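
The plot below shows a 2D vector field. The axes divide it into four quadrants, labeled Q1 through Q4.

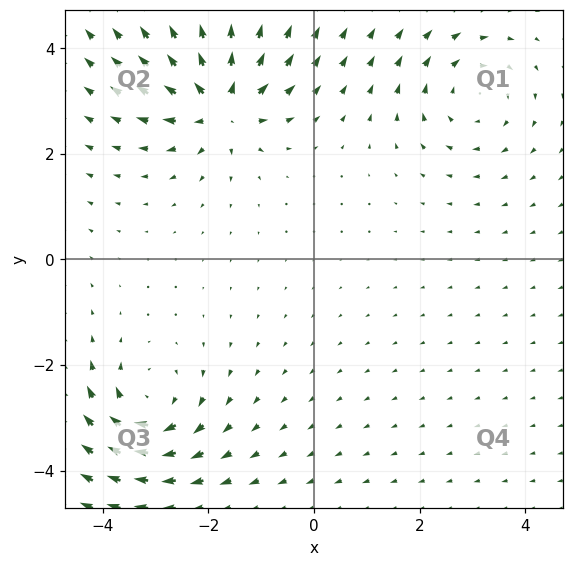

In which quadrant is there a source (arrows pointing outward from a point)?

Q2

The source sits at approximately (-1.8, 2.9), which lies in quadrant Q2. The divergence there is about +6, positive as expected for a source.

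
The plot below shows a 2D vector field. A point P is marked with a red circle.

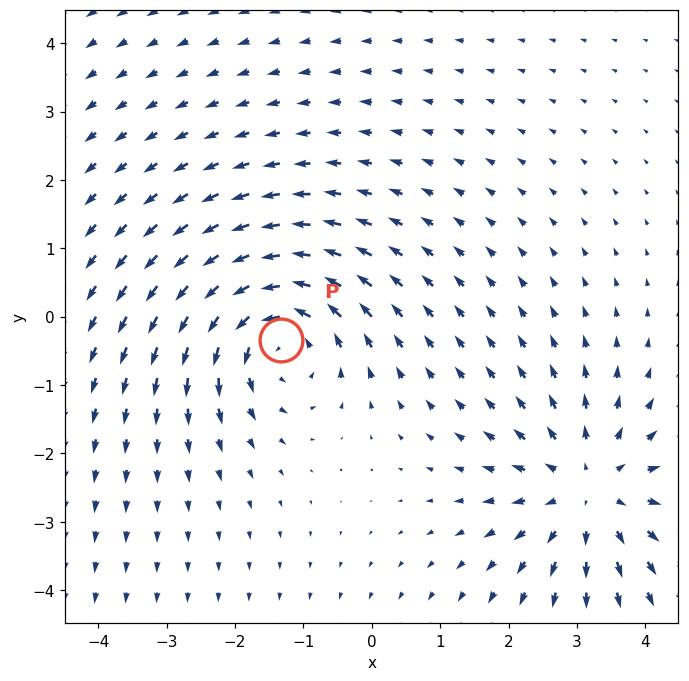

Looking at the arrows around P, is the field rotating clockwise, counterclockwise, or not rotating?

Near P at (-1.3, -0.3) the arrows circulate counterclockwise. The curl (z-component) there is about +5; positive curl means counterclockwise rotation.

counterclockwise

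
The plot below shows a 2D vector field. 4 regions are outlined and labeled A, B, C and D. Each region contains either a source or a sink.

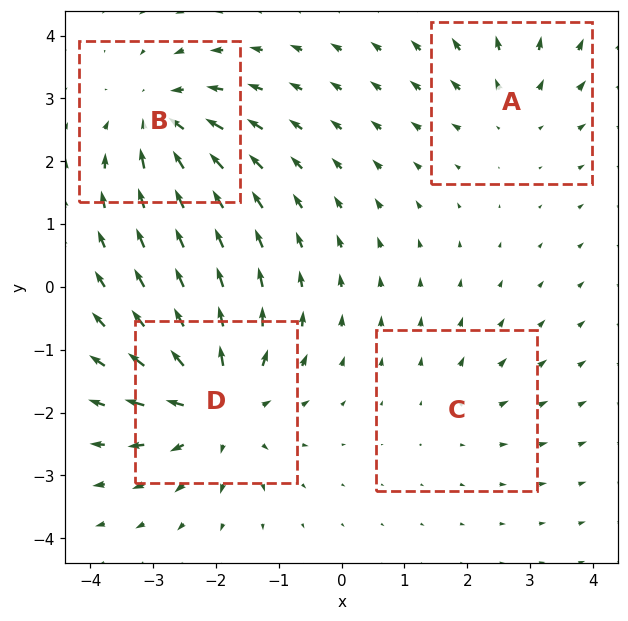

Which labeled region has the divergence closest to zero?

C

Divergence at each region's feature centre — A: about +3, B: about -5, C: about +2, D: about +7. Region C is closest to zero.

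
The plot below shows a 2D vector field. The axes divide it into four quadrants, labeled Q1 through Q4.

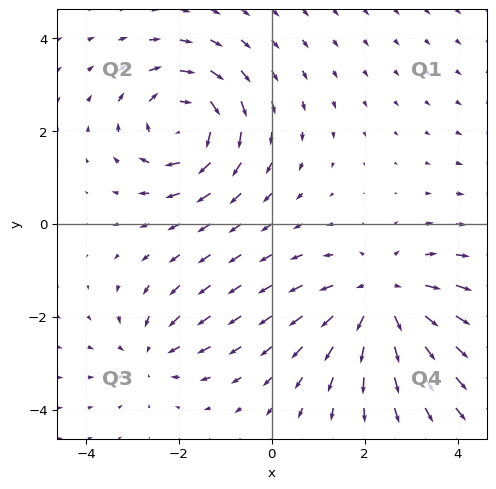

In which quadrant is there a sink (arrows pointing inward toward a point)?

Q3

The sink sits at approximately (-2.6, -2.8), which lies in quadrant Q3. The divergence there is about -3, negative as expected for a sink.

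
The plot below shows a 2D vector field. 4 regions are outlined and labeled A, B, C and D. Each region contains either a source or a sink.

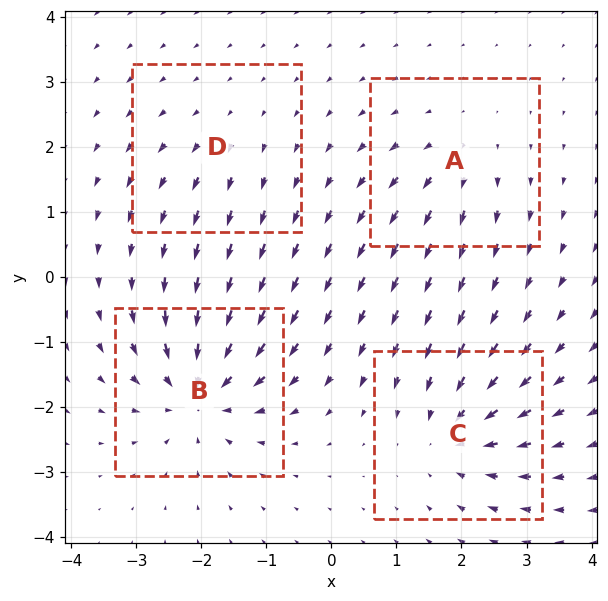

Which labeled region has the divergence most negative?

Divergence at each region's feature centre — A: about +4, B: about -8, C: about -6, D: about +2. Region B is most negative.

B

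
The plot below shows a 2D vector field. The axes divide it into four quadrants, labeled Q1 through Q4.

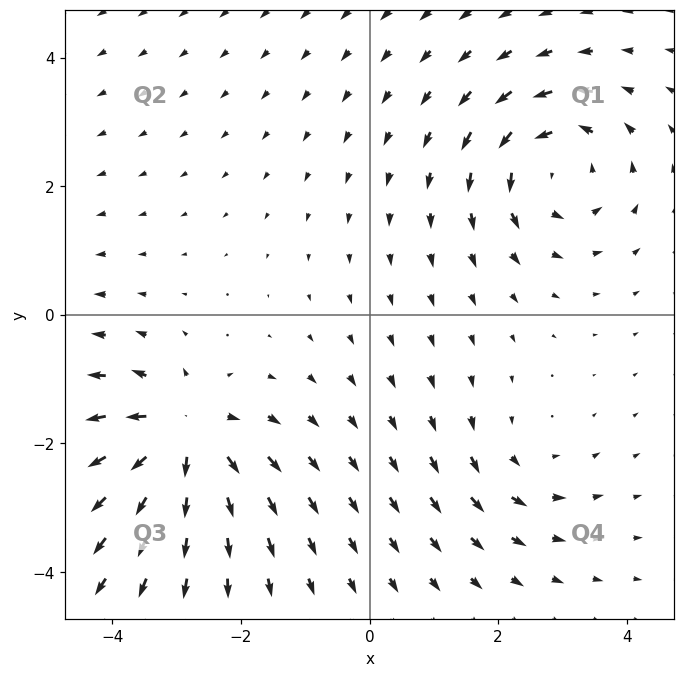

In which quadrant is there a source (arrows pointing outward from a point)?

Q3

The source sits at approximately (-2.9, -1.9), which lies in quadrant Q3. The divergence there is about +6, positive as expected for a source.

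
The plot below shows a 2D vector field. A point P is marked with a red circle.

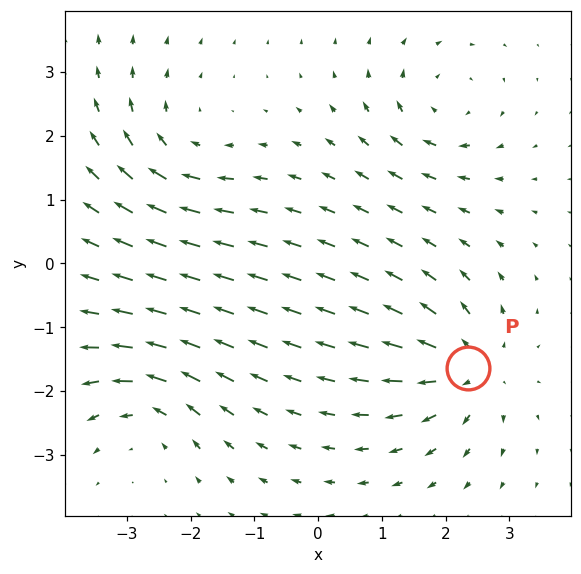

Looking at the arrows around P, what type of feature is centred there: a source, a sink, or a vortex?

At P (2.4, -1.6) the arrows spread outward. Divergence about +6, curl ≈0 — positive divergence with near-zero curl is a source.

source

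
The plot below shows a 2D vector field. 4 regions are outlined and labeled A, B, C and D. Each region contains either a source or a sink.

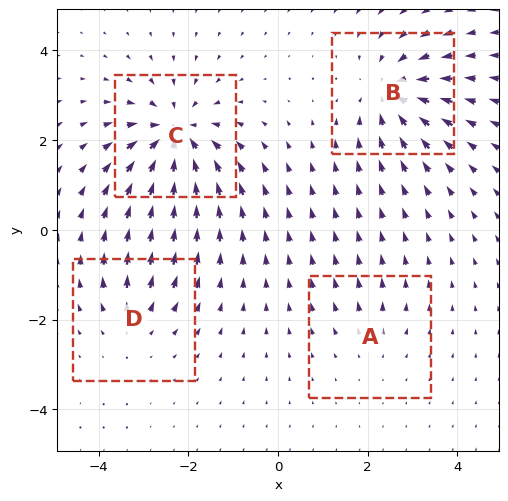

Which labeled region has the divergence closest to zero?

A

Divergence at each region's feature centre — A: about +2, B: about -6, C: about -7, D: about +3. Region A is closest to zero.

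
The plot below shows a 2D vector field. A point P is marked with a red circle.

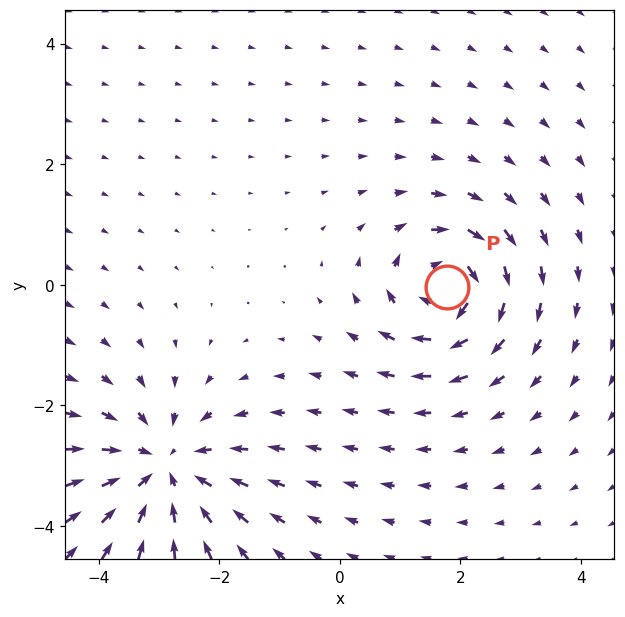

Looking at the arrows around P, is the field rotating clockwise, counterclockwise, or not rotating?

clockwise

Near P at (1.8, -0.0) the arrows circulate clockwise. The curl (z-component) there is about -6; negative curl means clockwise rotation.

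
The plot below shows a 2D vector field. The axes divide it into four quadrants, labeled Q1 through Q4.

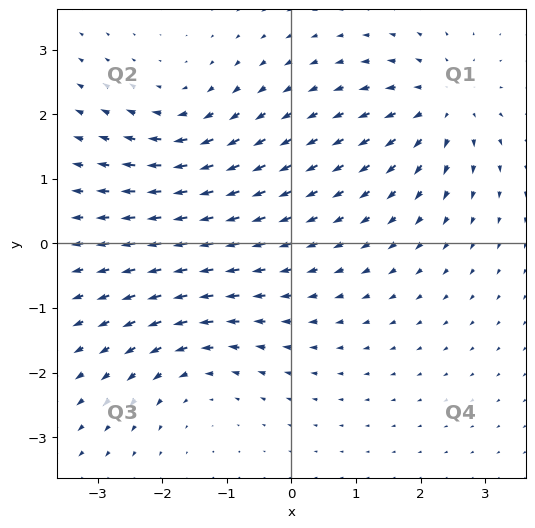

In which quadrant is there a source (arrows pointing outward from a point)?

Q1

The source sits at approximately (2.4, 2.1), which lies in quadrant Q1. The divergence there is about +4, positive as expected for a source.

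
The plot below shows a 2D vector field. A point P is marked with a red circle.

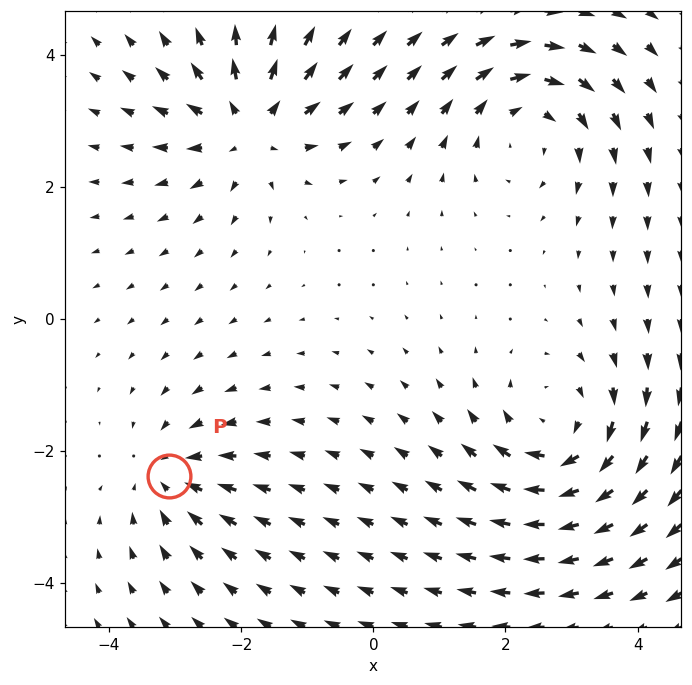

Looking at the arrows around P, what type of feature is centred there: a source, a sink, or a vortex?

At P (-3.1, -2.4) the arrows converge inward. Divergence about -3, curl ≈0 — negative divergence with near-zero curl is a sink.

sink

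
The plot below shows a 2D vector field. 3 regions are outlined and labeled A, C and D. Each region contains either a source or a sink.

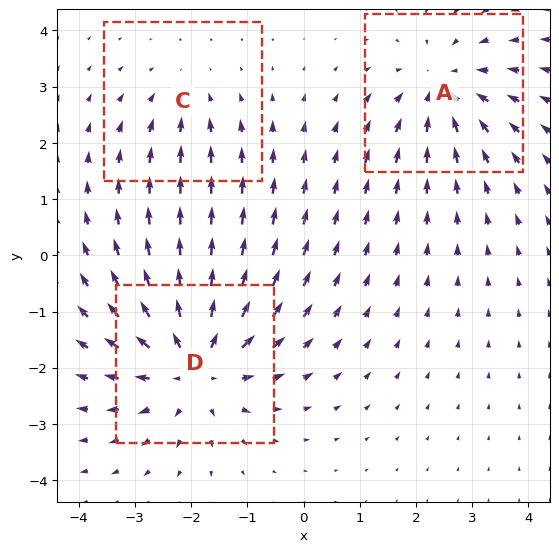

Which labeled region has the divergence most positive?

Divergence at each region's feature centre — A: about -3, C: about -2, D: about +4. Region D is most positive.

D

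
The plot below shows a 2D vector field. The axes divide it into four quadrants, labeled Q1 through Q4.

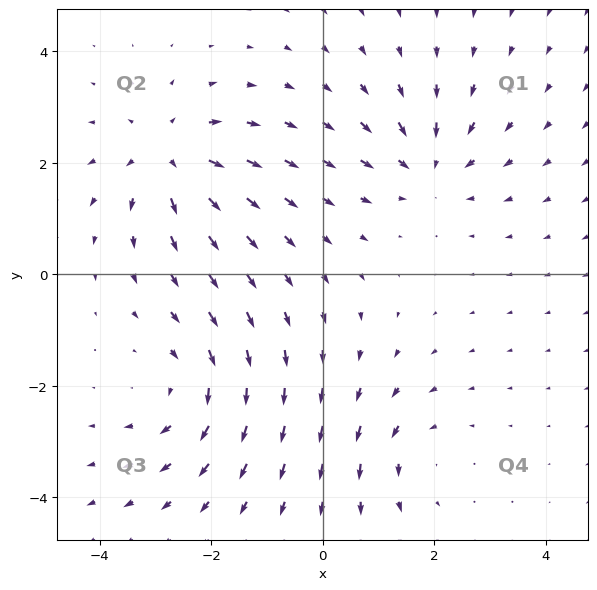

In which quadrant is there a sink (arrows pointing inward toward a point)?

The sink sits at approximately (1.9, 1.9), which lies in quadrant Q1. The divergence there is about -4, negative as expected for a sink.

Q1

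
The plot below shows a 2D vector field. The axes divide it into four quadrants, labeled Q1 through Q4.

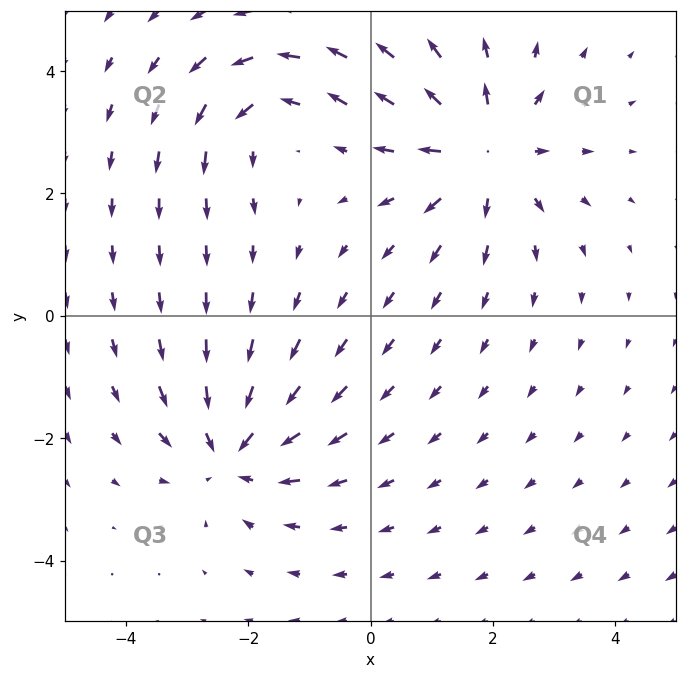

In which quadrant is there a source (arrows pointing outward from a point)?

The source sits at approximately (1.8, 2.7), which lies in quadrant Q1. The divergence there is about +5, positive as expected for a source.

Q1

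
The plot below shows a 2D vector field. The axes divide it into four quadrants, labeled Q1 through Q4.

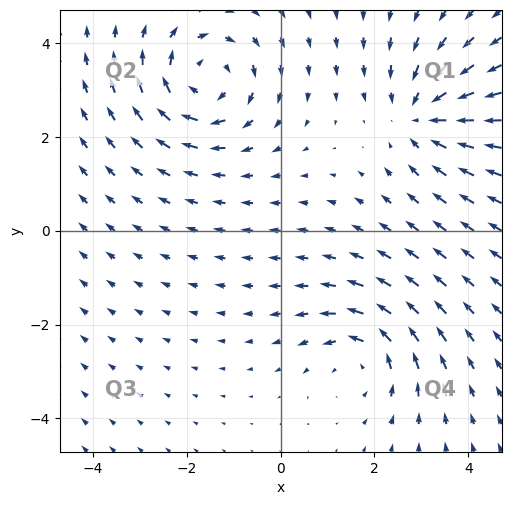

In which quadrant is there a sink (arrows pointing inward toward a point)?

Q1

The sink sits at approximately (3.0, 2.4), which lies in quadrant Q1. The divergence there is about -3, negative as expected for a sink.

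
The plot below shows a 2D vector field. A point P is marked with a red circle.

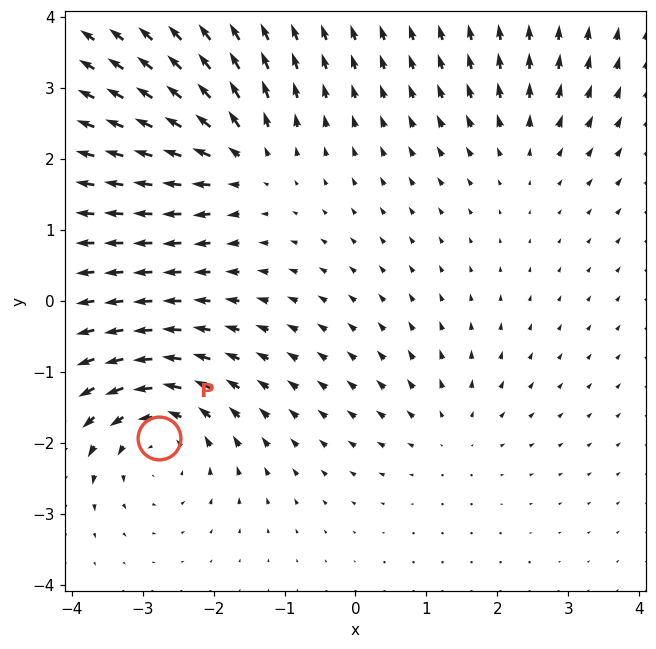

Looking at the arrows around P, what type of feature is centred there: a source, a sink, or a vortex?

At P (-2.8, -1.9) the arrows circulate counterclockwise. Divergence ≈0, curl about +5 — near-zero divergence with nonzero curl is a vortex.

vortex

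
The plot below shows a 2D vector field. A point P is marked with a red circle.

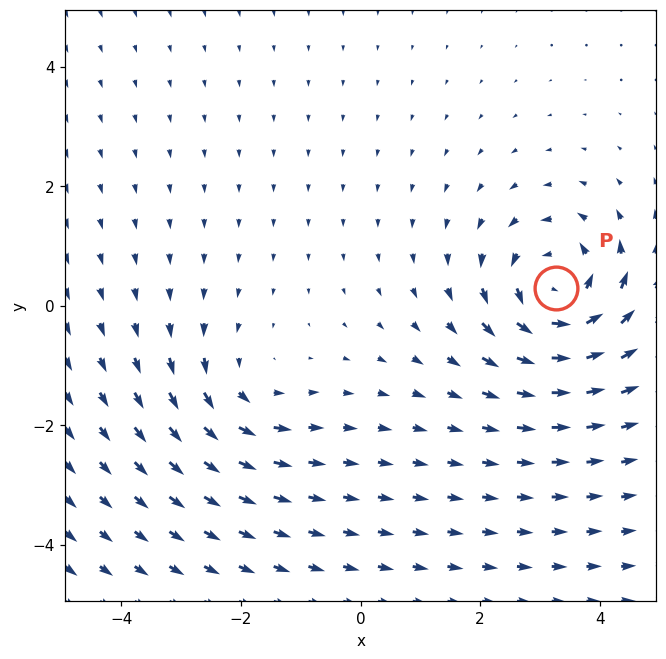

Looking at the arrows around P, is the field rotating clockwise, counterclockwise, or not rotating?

counterclockwise

Near P at (3.3, 0.3) the arrows circulate counterclockwise. The curl (z-component) there is about +5; positive curl means counterclockwise rotation.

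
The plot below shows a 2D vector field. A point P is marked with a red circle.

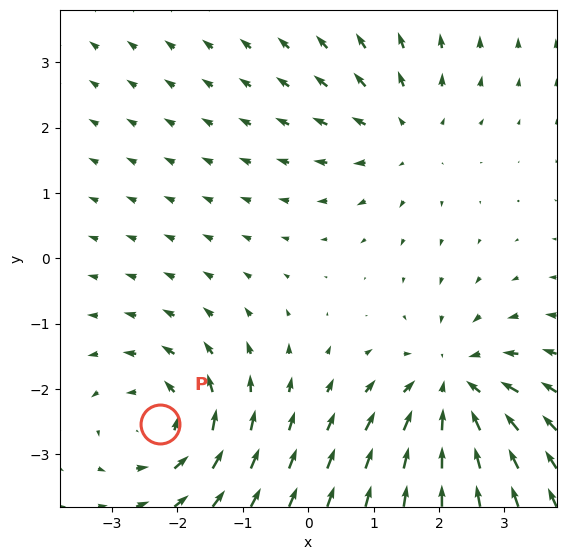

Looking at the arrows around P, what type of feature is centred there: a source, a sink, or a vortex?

At P (-2.3, -2.5) the arrows circulate counterclockwise. Divergence ≈0, curl about +4 — near-zero divergence with nonzero curl is a vortex.

vortex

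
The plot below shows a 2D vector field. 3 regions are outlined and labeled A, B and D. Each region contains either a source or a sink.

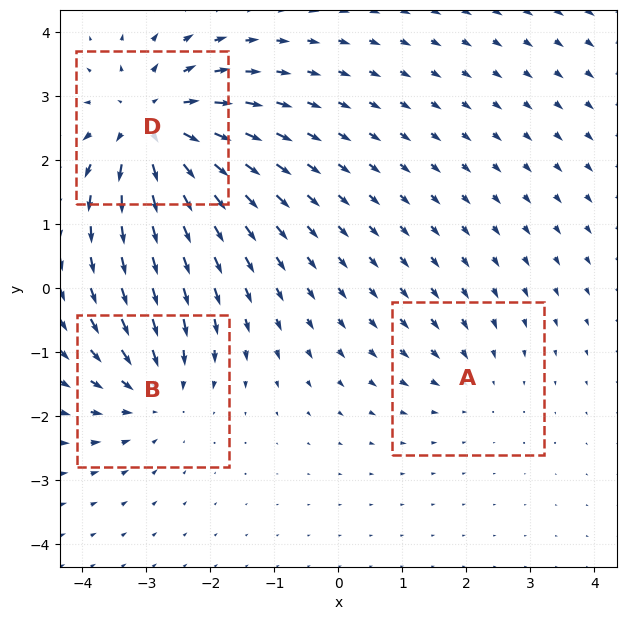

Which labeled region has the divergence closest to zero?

Divergence at each region's feature centre — A: about -2, B: about -3, D: about +5. Region A is closest to zero.

A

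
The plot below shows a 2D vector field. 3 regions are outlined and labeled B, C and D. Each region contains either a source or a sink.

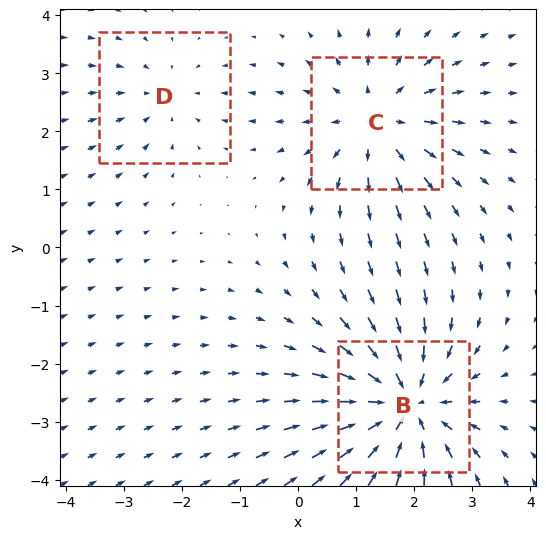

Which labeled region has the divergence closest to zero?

Divergence at each region's feature centre — B: about -5, C: about +3, D: about -2. Region D is closest to zero.

D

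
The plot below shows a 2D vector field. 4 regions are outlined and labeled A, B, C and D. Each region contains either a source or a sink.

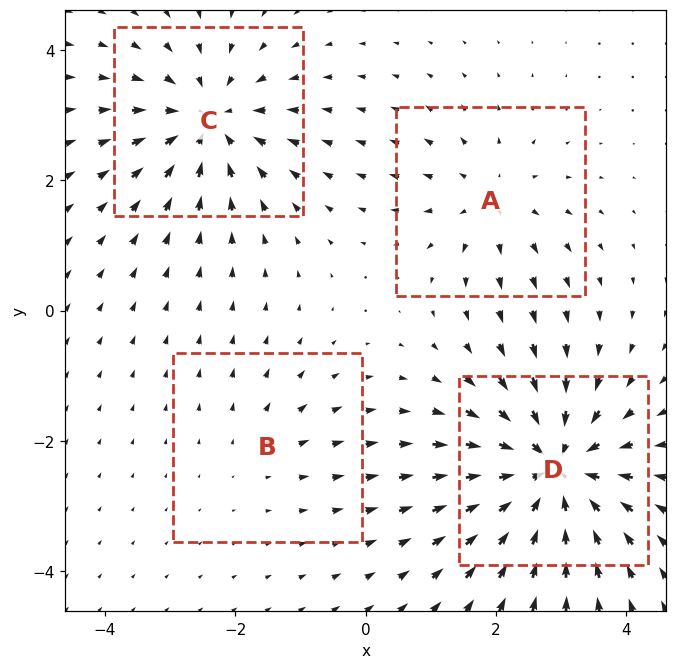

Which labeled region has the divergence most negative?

D

Divergence at each region's feature centre — A: about +4, B: about +2, C: about -5, D: about -7. Region D is most negative.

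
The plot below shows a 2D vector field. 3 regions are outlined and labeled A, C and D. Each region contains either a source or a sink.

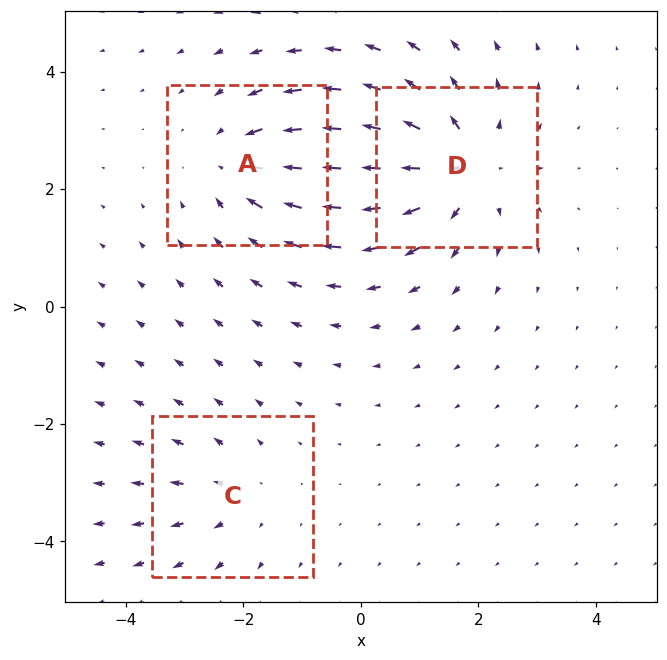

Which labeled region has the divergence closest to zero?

Divergence at each region's feature centre — A: about -3, C: about +2, D: about +4. Region C is closest to zero.

C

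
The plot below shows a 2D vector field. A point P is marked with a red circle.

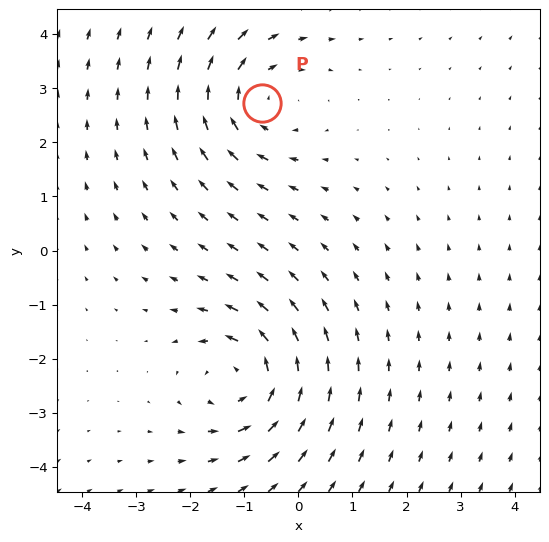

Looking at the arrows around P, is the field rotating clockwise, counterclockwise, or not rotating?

Near P at (-0.7, 2.7) the arrows circulate clockwise. The curl (z-component) there is about -3; negative curl means clockwise rotation.

clockwise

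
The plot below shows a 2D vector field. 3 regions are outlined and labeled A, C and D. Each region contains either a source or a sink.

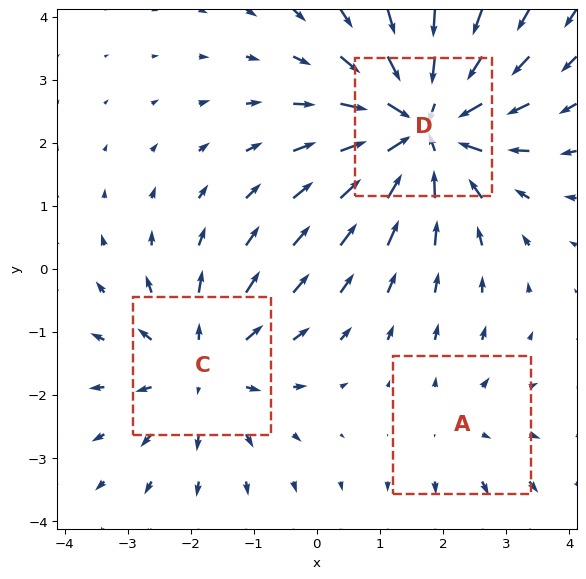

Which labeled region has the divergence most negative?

Divergence at each region's feature centre — A: about +2, C: about +3, D: about -5. Region D is most negative.

D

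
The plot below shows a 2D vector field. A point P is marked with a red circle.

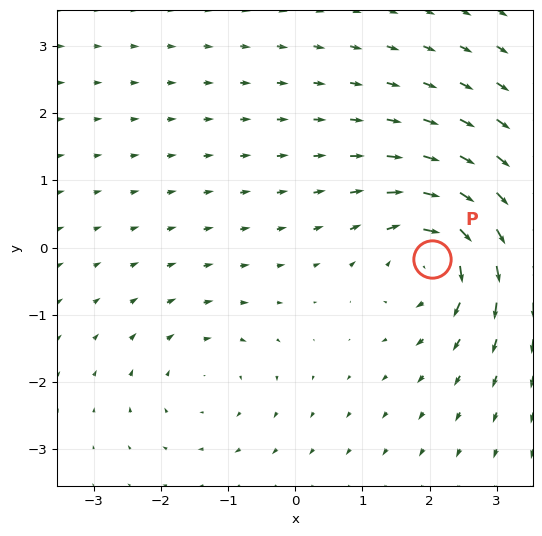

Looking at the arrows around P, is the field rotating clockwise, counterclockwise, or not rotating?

clockwise

Near P at (2.0, -0.2) the arrows circulate clockwise. The curl (z-component) there is about -6; negative curl means clockwise rotation.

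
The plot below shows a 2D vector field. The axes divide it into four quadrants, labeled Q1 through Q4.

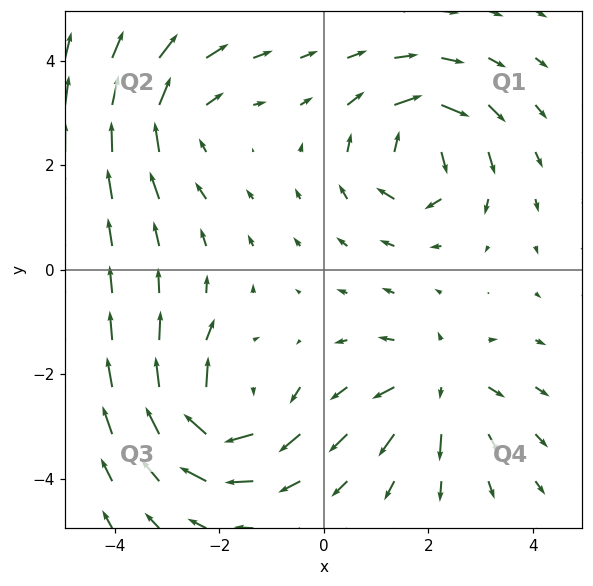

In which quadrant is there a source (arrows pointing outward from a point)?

Q4

The source sits at approximately (2.2, -2.2), which lies in quadrant Q4. The divergence there is about +4, positive as expected for a source.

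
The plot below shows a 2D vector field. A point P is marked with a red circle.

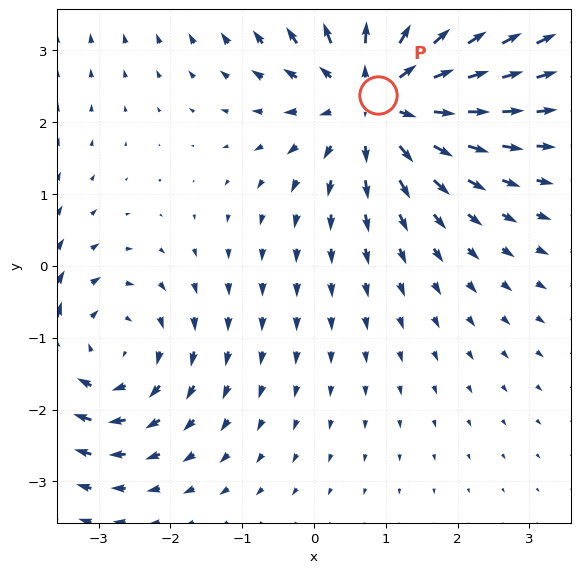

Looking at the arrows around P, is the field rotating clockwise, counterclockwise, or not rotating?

not rotating

Near P at (0.9, 2.4) the arrows show no circulation. The curl there is ≈0.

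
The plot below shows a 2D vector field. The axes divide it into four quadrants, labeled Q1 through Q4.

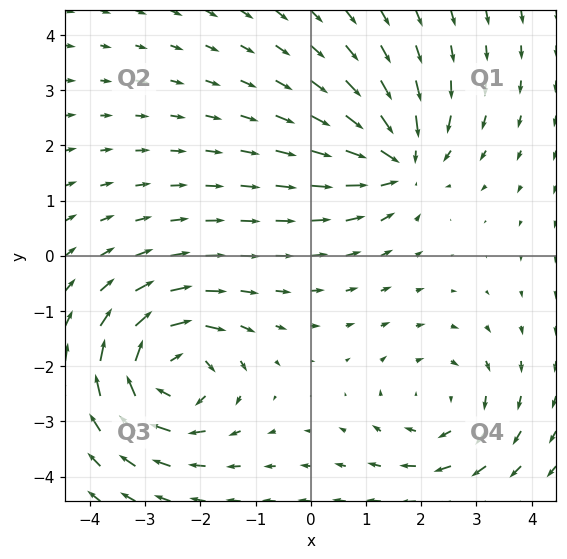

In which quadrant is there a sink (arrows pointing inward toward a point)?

The sink sits at approximately (1.6, 1.7), which lies in quadrant Q1. The divergence there is about -5, negative as expected for a sink.

Q1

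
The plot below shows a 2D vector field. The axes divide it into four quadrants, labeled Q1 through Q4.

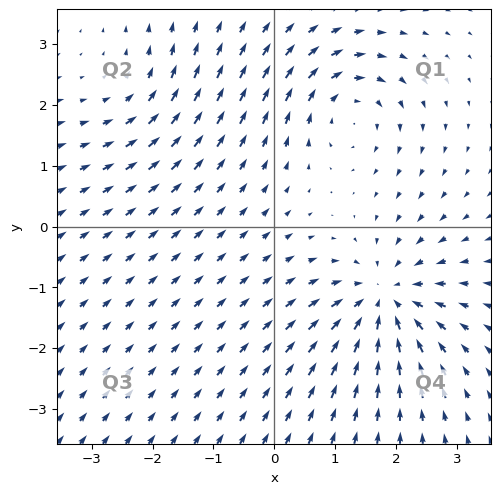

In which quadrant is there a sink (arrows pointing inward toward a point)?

The sink sits at approximately (1.8, -1.2), which lies in quadrant Q4. The divergence there is about -6, negative as expected for a sink.

Q4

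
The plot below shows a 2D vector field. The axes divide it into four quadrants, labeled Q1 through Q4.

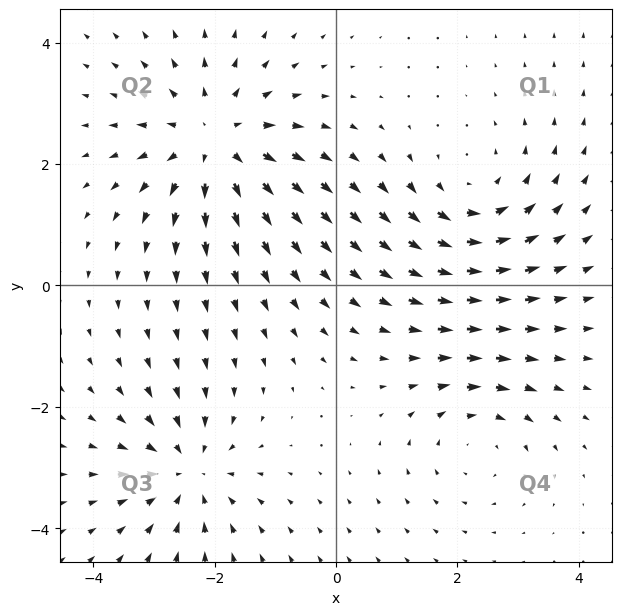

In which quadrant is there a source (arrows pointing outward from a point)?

The source sits at approximately (-2.0, 2.4), which lies in quadrant Q2. The divergence there is about +4, positive as expected for a source.

Q2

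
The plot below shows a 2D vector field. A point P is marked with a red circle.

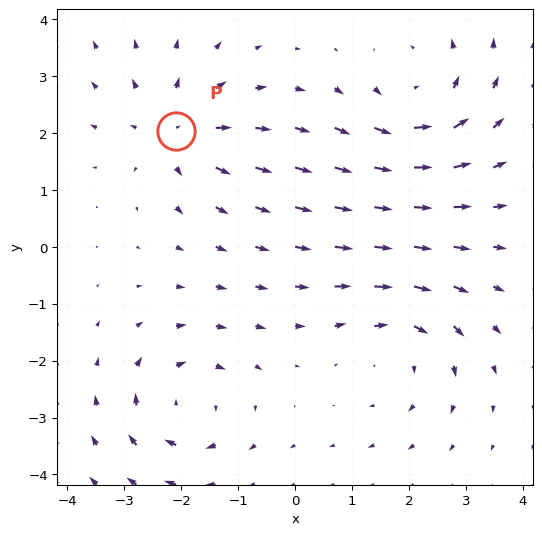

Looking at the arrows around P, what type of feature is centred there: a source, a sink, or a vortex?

At P (-2.1, 2.0) the arrows spread outward. Divergence about +3, curl ≈0 — positive divergence with near-zero curl is a source.

source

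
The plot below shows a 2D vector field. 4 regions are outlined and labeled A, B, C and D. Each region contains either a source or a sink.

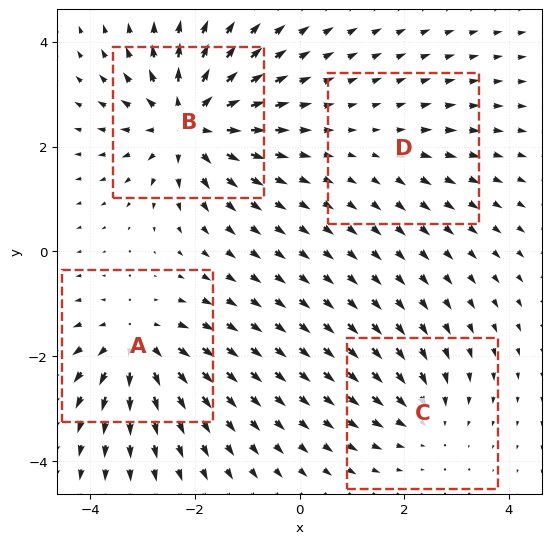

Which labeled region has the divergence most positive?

Divergence at each region's feature centre — A: about +5, B: about +8, C: about -4, D: about +2. Region B is most positive.

B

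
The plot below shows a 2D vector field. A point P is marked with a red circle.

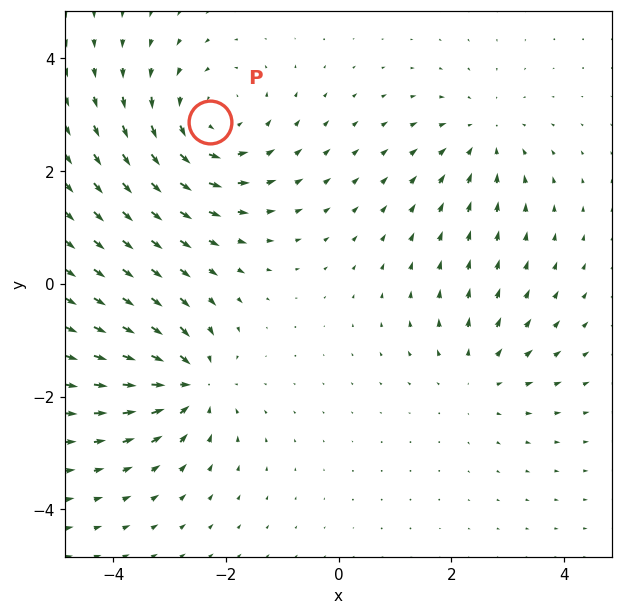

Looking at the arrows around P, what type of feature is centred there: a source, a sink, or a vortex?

vortex

At P (-2.3, 2.9) the arrows circulate counterclockwise. Divergence ≈0, curl about +3 — near-zero divergence with nonzero curl is a vortex.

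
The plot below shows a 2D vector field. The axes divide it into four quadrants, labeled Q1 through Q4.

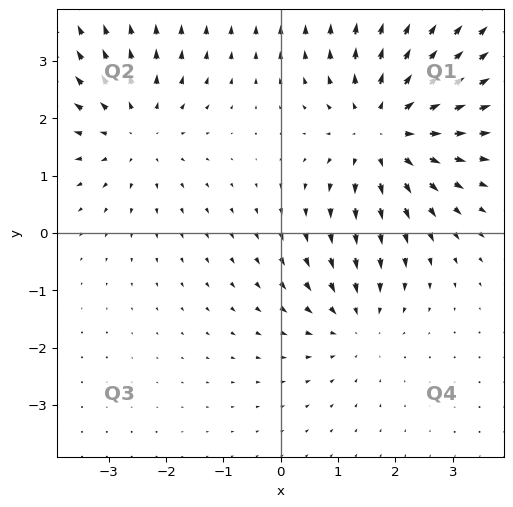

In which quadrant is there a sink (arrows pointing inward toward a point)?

Q4

The sink sits at approximately (1.3, -1.6), which lies in quadrant Q4. The divergence there is about -3, negative as expected for a sink.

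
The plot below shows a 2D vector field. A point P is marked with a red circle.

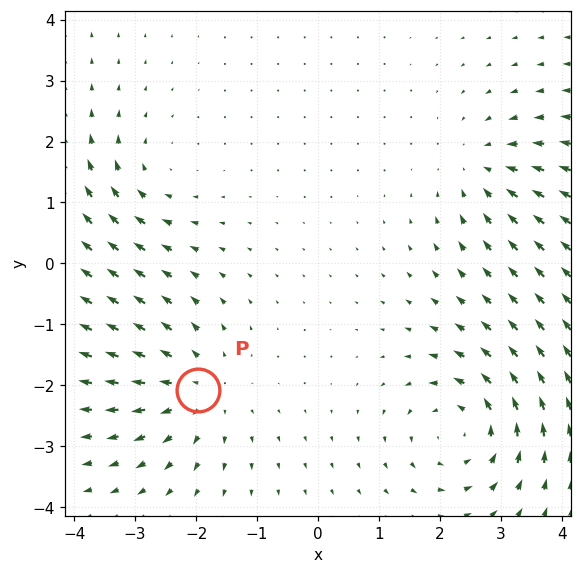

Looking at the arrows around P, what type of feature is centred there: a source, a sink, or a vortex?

source

At P (-2.0, -2.1) the arrows spread outward. Divergence about +4, curl ≈0 — positive divergence with near-zero curl is a source.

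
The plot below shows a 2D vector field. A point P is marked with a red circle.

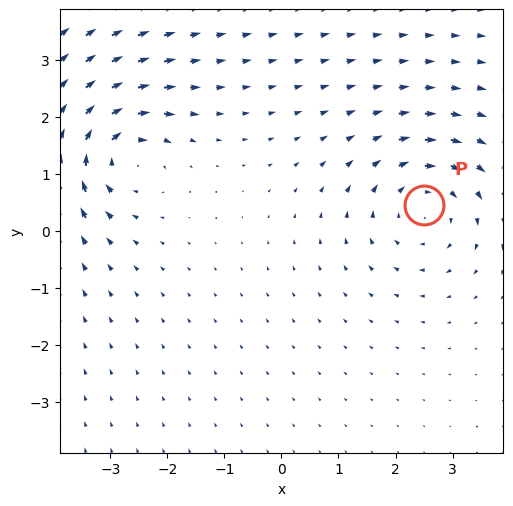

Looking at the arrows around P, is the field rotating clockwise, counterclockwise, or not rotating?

Near P at (2.5, 0.4) the arrows circulate clockwise. The curl (z-component) there is about -4; negative curl means clockwise rotation.

clockwise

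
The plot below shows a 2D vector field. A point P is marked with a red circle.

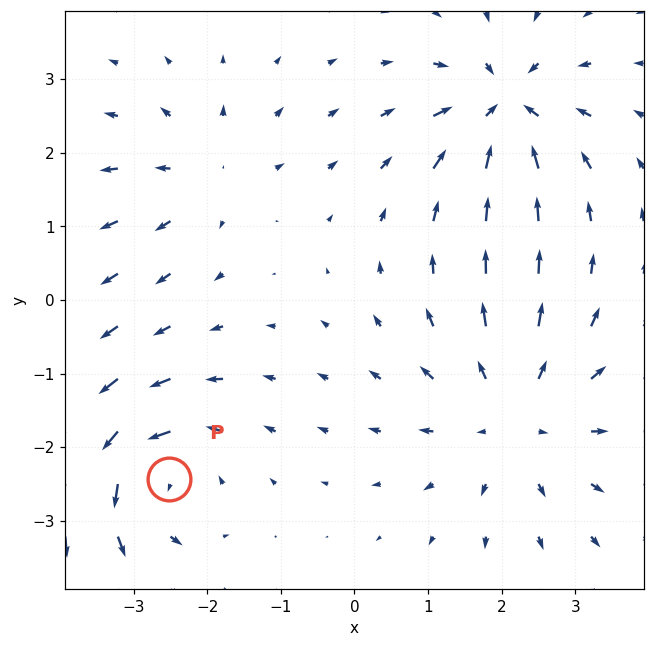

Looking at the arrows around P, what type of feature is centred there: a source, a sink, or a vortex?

At P (-2.5, -2.4) the arrows circulate counterclockwise. Divergence ≈0, curl about +5 — near-zero divergence with nonzero curl is a vortex.

vortex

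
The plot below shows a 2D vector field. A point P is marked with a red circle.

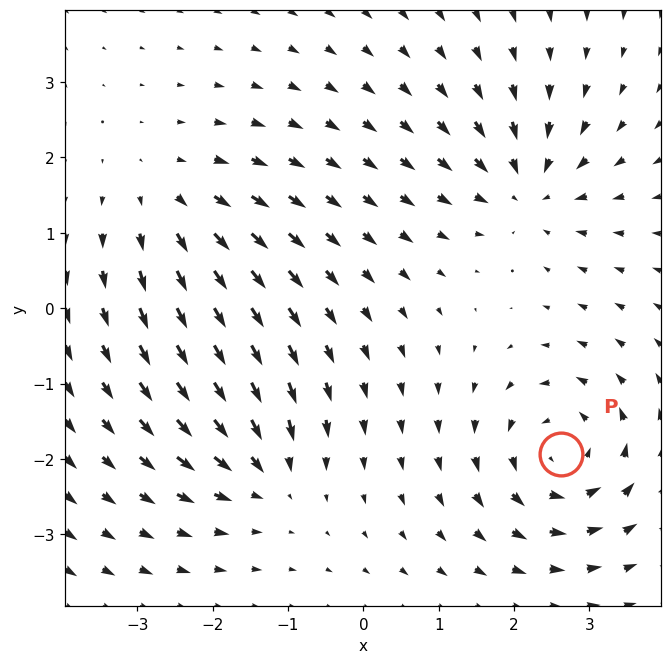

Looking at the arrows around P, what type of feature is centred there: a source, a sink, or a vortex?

vortex

At P (2.6, -1.9) the arrows circulate counterclockwise. Divergence ≈0, curl about +5 — near-zero divergence with nonzero curl is a vortex.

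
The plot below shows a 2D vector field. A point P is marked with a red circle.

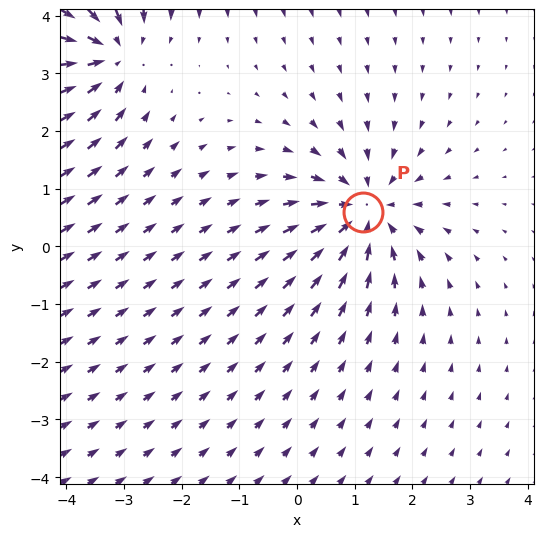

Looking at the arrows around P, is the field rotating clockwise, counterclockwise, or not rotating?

Near P at (1.1, 0.6) the arrows show no circulation. The curl there is ≈0.

not rotating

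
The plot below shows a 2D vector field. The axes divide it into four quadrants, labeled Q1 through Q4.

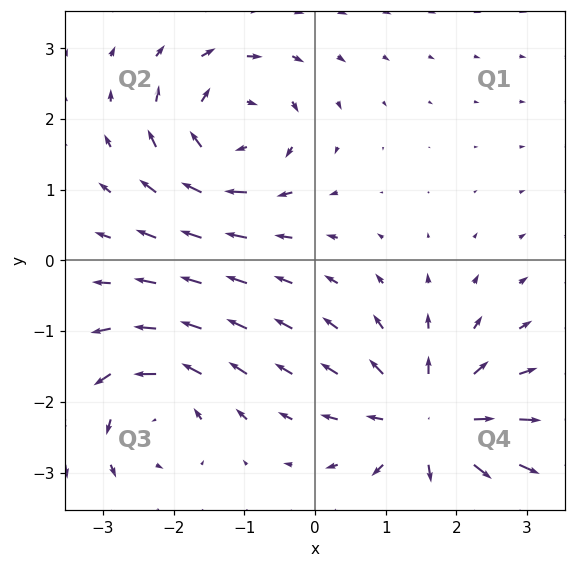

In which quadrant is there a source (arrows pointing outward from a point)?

The source sits at approximately (1.6, -2.3), which lies in quadrant Q4. The divergence there is about +5, positive as expected for a source.

Q4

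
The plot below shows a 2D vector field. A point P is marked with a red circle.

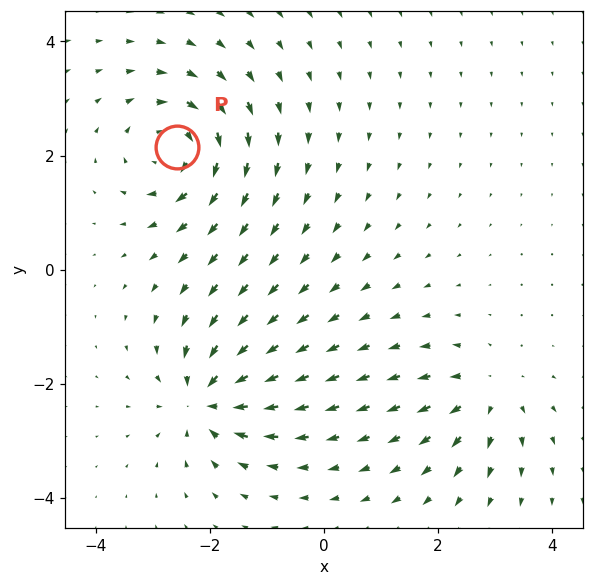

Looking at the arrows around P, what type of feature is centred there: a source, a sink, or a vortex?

vortex

At P (-2.6, 2.1) the arrows circulate clockwise. Divergence ≈0, curl about -5 — near-zero divergence with nonzero curl is a vortex.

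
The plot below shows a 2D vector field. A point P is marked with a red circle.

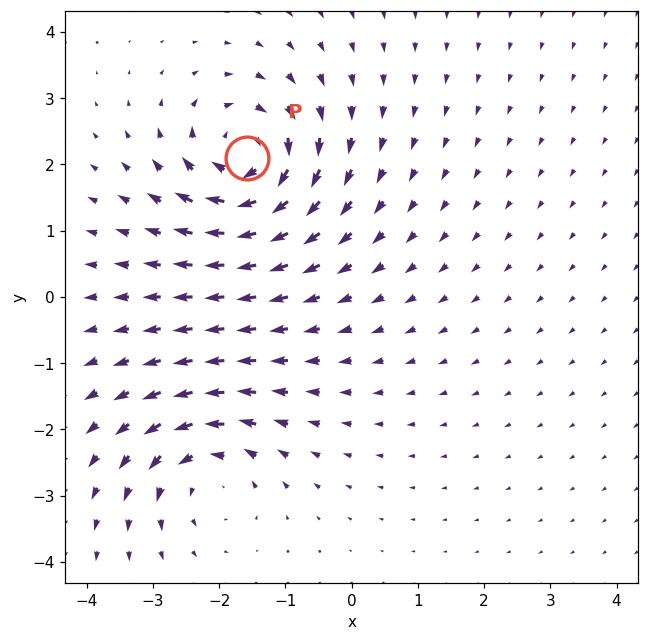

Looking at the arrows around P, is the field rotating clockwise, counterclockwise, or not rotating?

Near P at (-1.6, 2.1) the arrows circulate clockwise. The curl (z-component) there is about -7; negative curl means clockwise rotation.

clockwise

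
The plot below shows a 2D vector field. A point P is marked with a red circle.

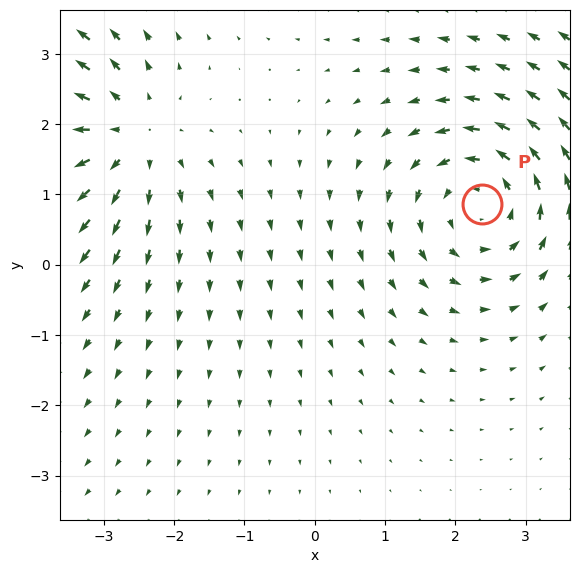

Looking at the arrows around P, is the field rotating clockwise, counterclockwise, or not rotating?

Near P at (2.4, 0.9) the arrows circulate counterclockwise. The curl (z-component) there is about +3; positive curl means counterclockwise rotation.

counterclockwise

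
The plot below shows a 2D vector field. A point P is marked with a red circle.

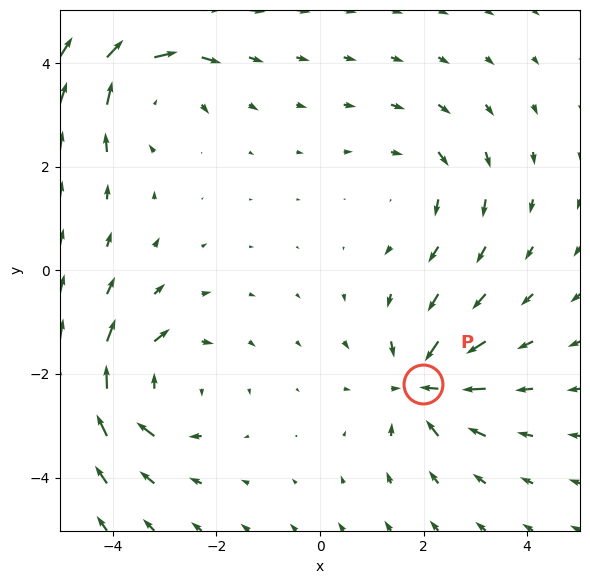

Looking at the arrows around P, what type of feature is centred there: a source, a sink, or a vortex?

At P (2.0, -2.2) the arrows converge inward. Divergence about -6, curl ≈0 — negative divergence with near-zero curl is a sink.

sink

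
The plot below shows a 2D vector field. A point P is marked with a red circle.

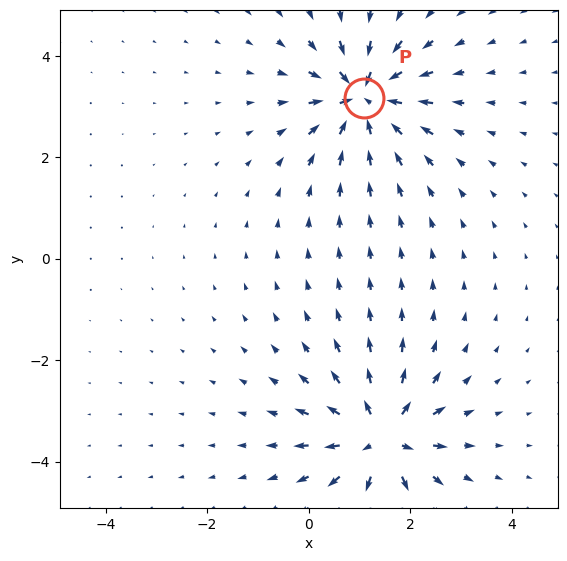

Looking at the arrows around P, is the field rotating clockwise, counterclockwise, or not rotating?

Near P at (1.1, 3.2) the arrows show no circulation. The curl there is ≈0.

not rotating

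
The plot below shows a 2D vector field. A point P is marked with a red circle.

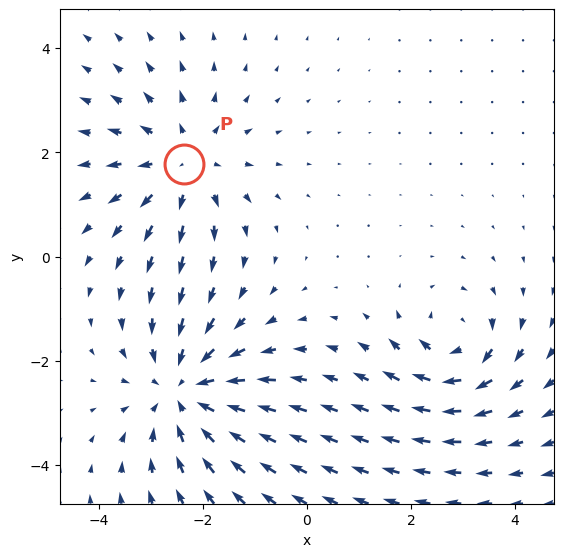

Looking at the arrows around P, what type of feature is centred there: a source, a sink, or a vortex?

source

At P (-2.4, 1.8) the arrows spread outward. Divergence about +3, curl ≈0 — positive divergence with near-zero curl is a source.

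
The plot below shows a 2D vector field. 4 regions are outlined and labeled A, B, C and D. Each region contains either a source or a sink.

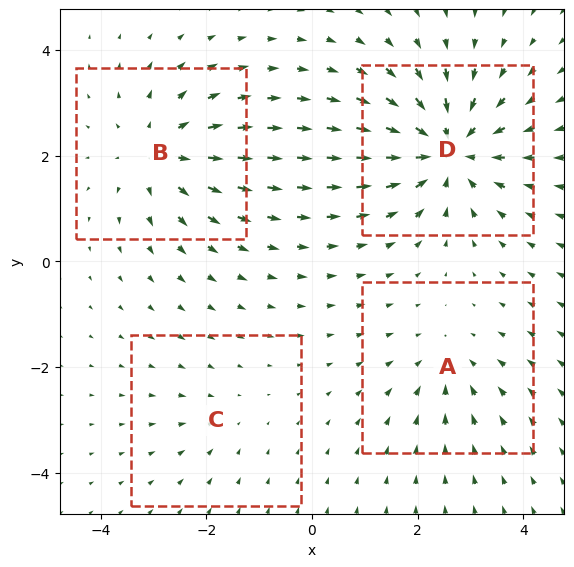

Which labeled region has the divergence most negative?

D

Divergence at each region's feature centre — A: about -3, B: about +5, C: about -2, D: about -7. Region D is most negative.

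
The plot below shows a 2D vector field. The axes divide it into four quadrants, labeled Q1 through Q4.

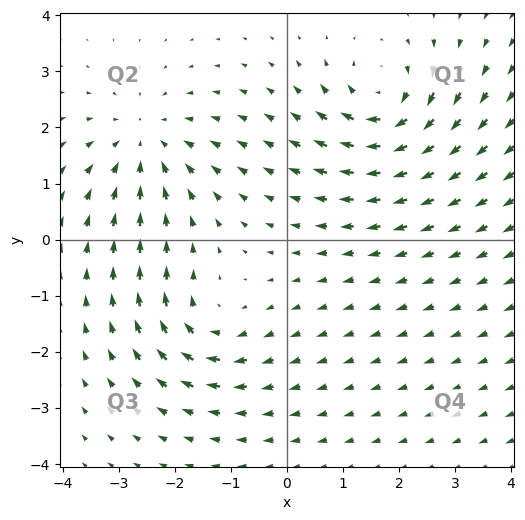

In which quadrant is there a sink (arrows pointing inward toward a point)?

Q2

The sink sits at approximately (-2.5, 1.7), which lies in quadrant Q2. The divergence there is about -3, negative as expected for a sink.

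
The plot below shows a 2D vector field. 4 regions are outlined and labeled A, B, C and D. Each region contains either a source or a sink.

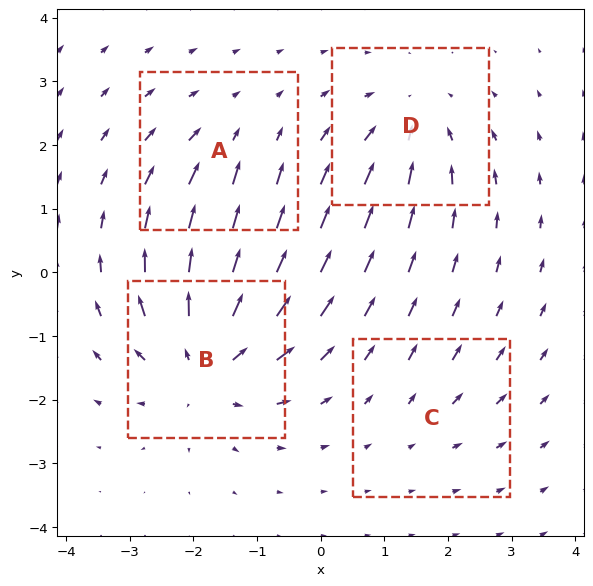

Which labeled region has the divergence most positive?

B

Divergence at each region's feature centre — A: about -3, B: about +7, C: about +2, D: about -4. Region B is most positive.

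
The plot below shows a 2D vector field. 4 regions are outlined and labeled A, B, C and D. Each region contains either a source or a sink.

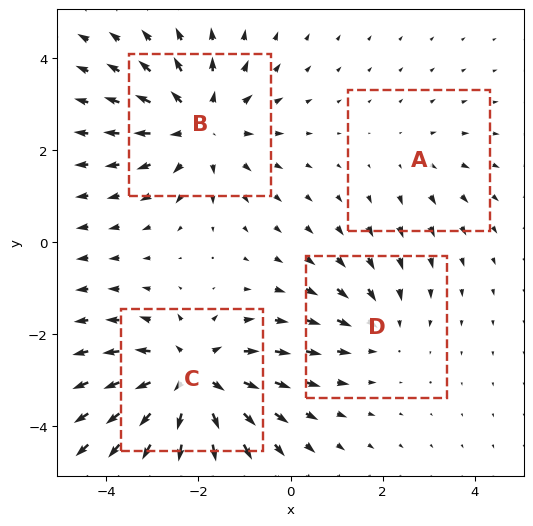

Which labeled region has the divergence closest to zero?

A

Divergence at each region's feature centre — A: about +2, B: about +5, C: about +6, D: about -3. Region A is closest to zero.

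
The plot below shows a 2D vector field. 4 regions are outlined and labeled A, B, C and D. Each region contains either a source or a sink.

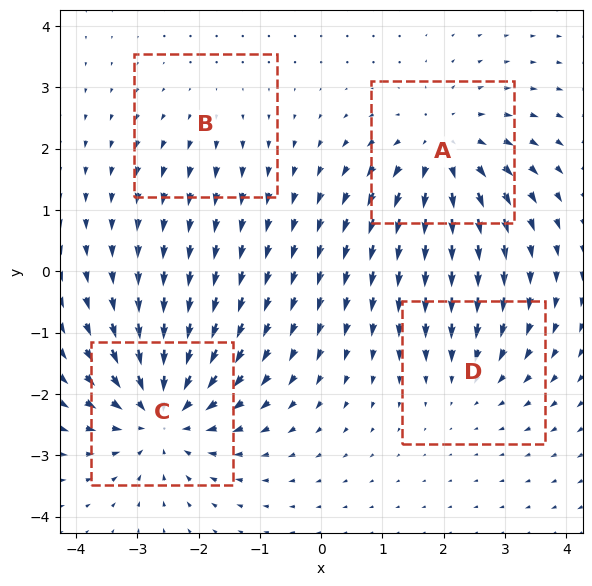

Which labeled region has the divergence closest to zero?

Divergence at each region's feature centre — A: about +5, B: about +2, C: about -6, D: about -3. Region B is closest to zero.

B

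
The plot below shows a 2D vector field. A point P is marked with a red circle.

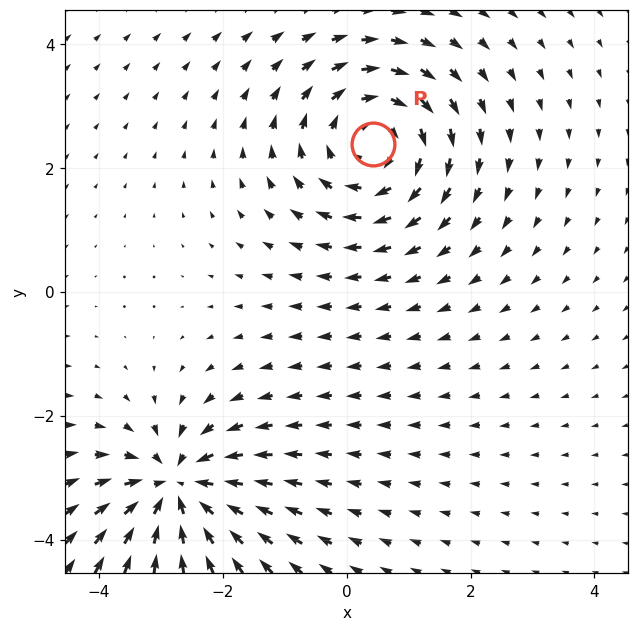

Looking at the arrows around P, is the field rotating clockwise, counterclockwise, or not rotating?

clockwise

Near P at (0.4, 2.4) the arrows circulate clockwise. The curl (z-component) there is about -4; negative curl means clockwise rotation.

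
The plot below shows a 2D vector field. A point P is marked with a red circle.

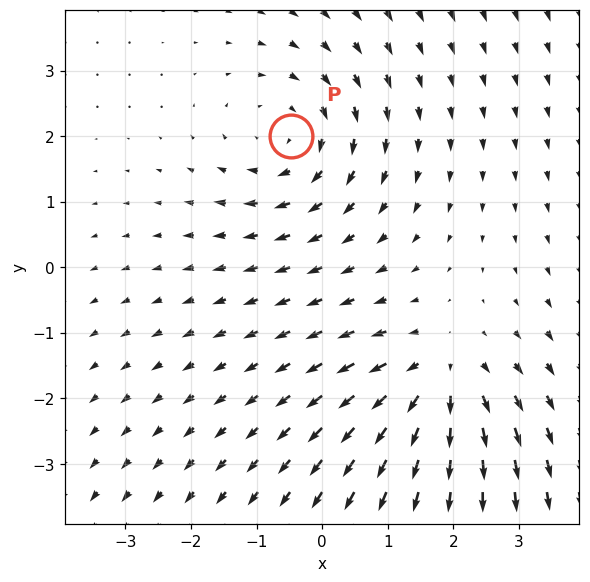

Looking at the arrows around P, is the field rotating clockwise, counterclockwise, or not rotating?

clockwise

Near P at (-0.5, 2.0) the arrows circulate clockwise. The curl (z-component) there is about -2; negative curl means clockwise rotation.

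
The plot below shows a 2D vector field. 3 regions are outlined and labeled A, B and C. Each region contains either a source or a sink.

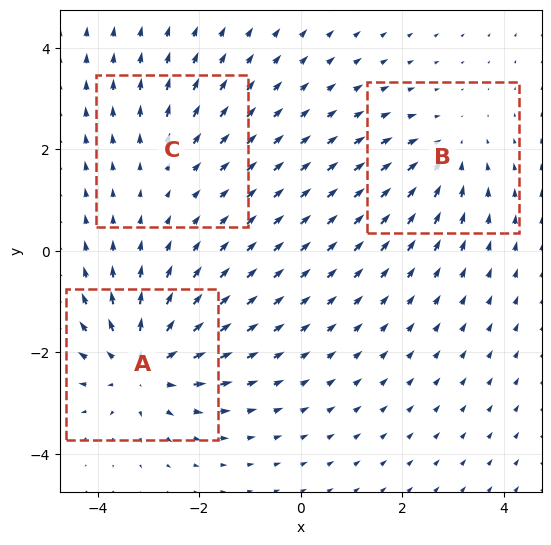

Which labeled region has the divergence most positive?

Divergence at each region's feature centre — A: about +5, B: about -3, C: about +2. Region A is most positive.

A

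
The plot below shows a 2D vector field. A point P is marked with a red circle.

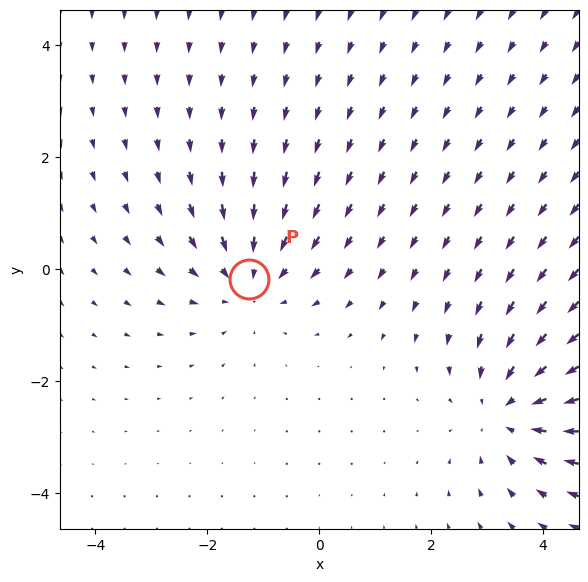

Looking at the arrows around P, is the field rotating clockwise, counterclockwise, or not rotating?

not rotating

Near P at (-1.3, -0.2) the arrows show no circulation. The curl there is ≈0.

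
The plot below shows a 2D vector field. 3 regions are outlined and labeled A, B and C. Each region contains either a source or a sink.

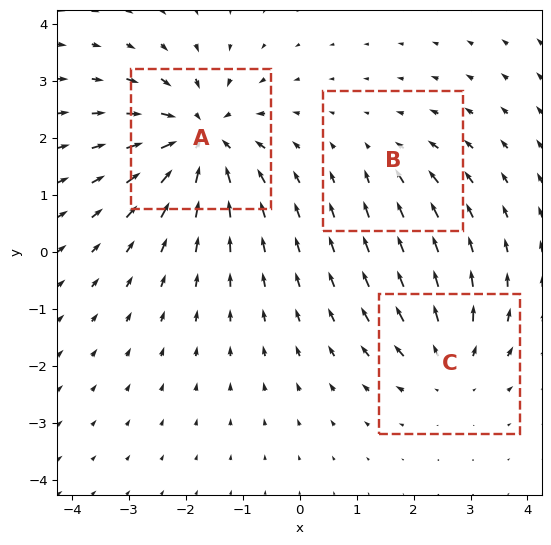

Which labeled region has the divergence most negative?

A

Divergence at each region's feature centre — A: about -5, B: about -2, C: about +3. Region A is most negative.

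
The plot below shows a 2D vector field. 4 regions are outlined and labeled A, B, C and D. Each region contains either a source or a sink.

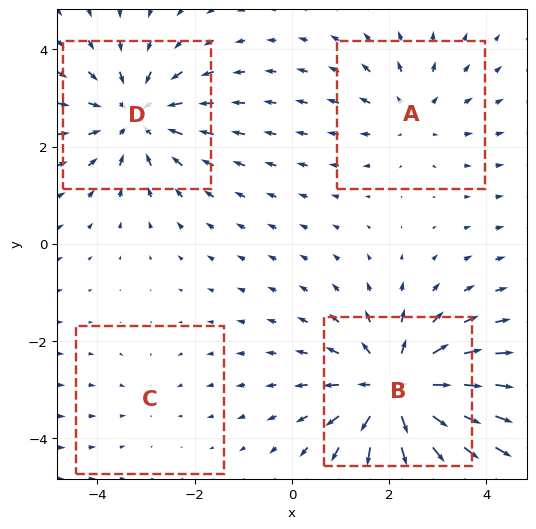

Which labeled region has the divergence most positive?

B

Divergence at each region's feature centre — A: about +3, B: about +7, C: about -2, D: about -5. Region B is most positive.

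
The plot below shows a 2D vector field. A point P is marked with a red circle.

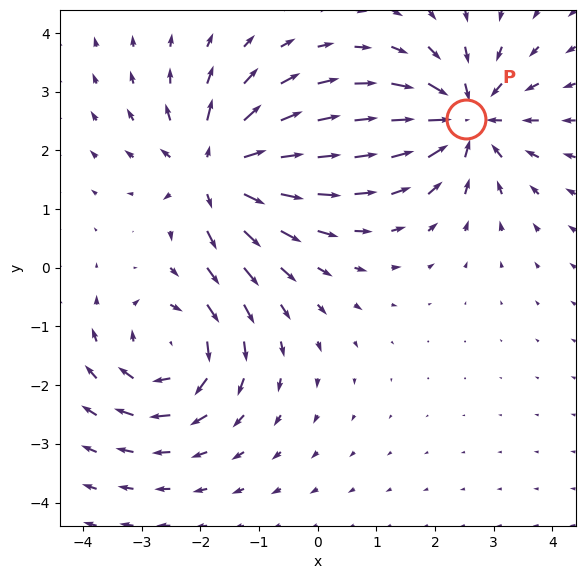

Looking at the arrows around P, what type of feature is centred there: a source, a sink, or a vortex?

At P (2.5, 2.5) the arrows converge inward. Divergence about -5, curl ≈0 — negative divergence with near-zero curl is a sink.

sink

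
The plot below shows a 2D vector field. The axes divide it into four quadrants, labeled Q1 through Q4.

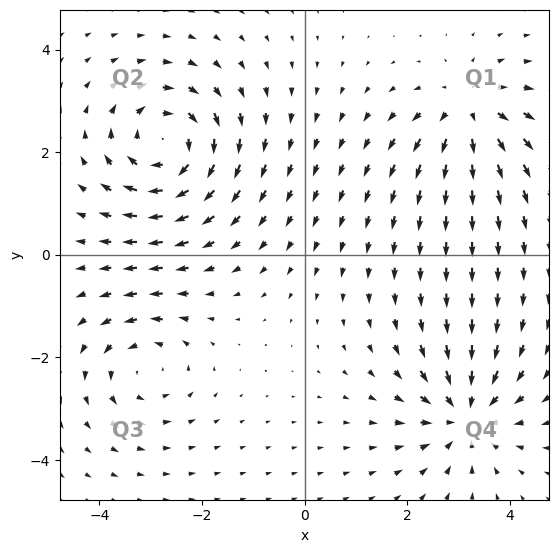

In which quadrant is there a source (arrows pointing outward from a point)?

The source sits at approximately (3.2, 2.8), which lies in quadrant Q1. The divergence there is about +4, positive as expected for a source.

Q1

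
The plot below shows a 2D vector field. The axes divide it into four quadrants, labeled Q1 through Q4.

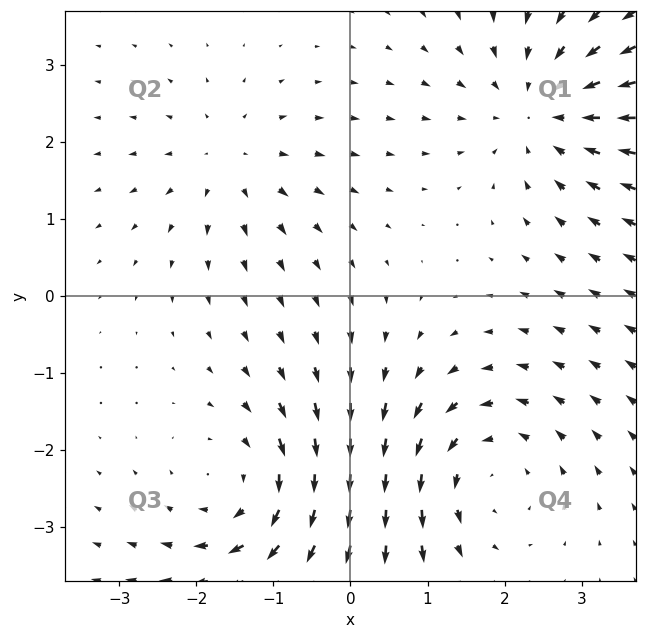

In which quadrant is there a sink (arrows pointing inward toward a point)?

Q1

The sink sits at approximately (2.5, 2.4), which lies in quadrant Q1. The divergence there is about -4, negative as expected for a sink.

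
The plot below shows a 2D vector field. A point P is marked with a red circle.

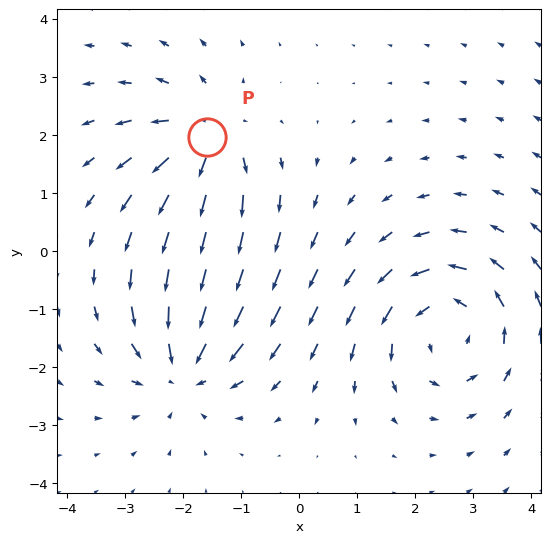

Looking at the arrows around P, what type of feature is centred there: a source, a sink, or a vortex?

At P (-1.6, 2.0) the arrows spread outward. Divergence about +4, curl ≈0 — positive divergence with near-zero curl is a source.

source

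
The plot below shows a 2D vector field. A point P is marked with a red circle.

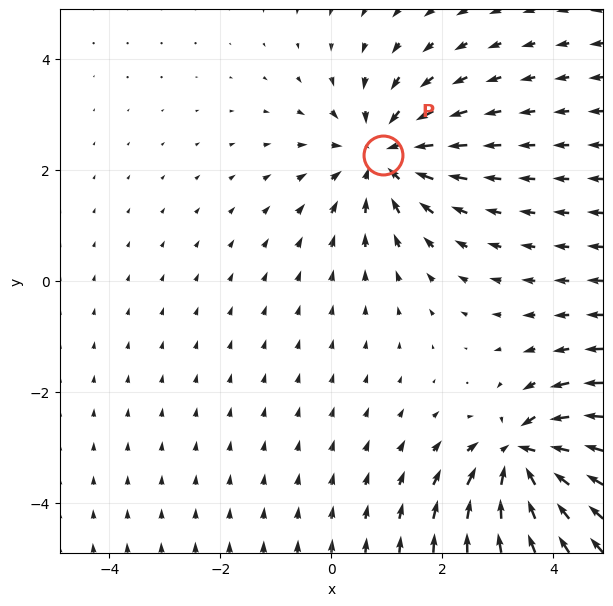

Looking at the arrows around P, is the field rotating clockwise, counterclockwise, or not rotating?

not rotating

Near P at (0.9, 2.3) the arrows show no circulation. The curl there is ≈0.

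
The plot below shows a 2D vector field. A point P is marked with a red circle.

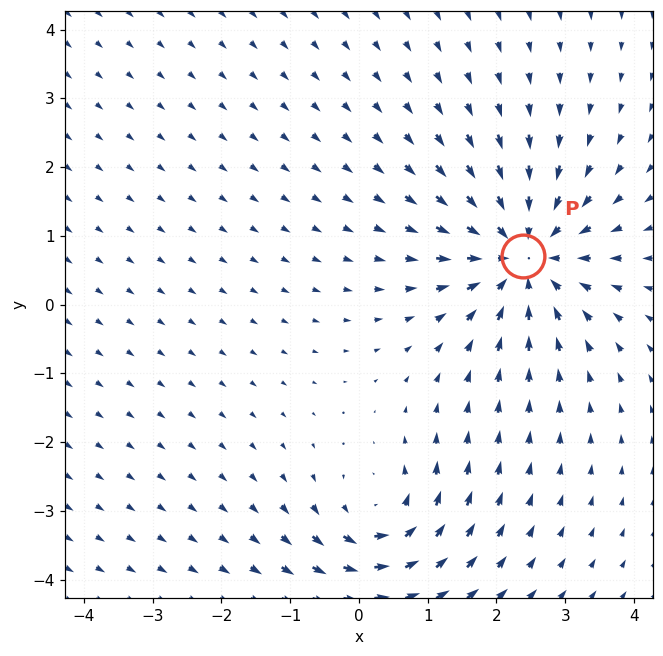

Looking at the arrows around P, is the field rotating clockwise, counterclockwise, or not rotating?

Near P at (2.4, 0.7) the arrows show no circulation. The curl there is ≈0.

not rotating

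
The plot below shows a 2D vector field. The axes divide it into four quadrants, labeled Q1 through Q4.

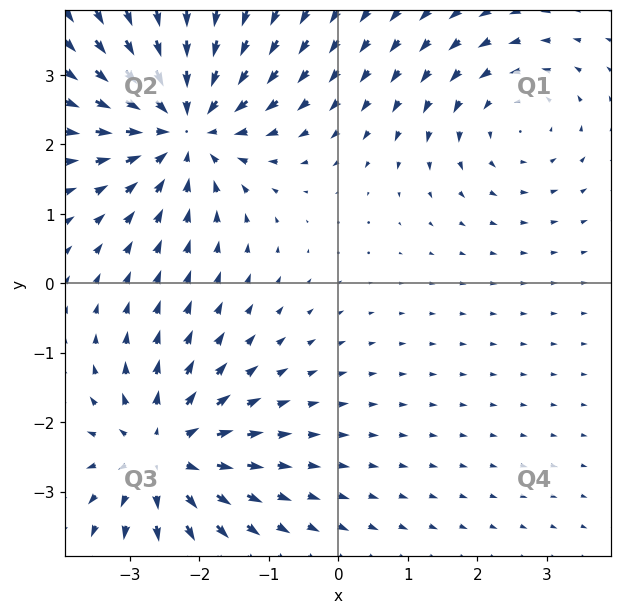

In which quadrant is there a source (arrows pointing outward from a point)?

Q3

The source sits at approximately (-2.5, -2.5), which lies in quadrant Q3. The divergence there is about +5, positive as expected for a source.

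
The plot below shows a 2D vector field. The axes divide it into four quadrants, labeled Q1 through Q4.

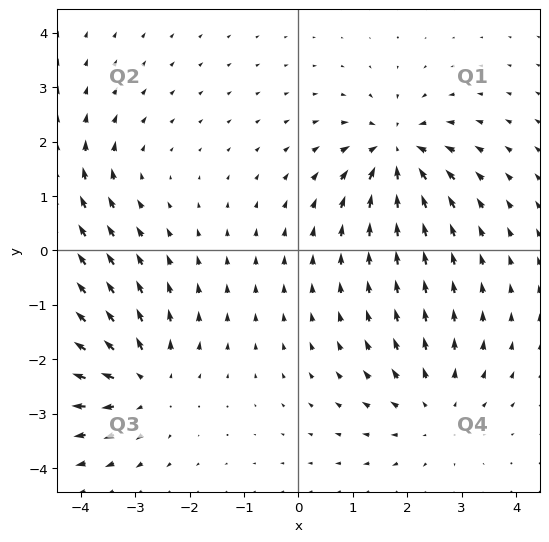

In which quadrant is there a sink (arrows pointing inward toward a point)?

Q1

The sink sits at approximately (1.8, 1.8), which lies in quadrant Q1. The divergence there is about -7, negative as expected for a sink.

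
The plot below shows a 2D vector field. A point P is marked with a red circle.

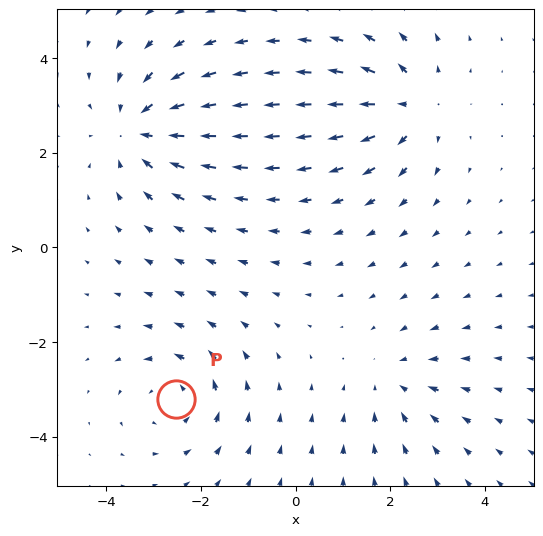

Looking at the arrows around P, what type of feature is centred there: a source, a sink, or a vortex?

vortex

At P (-2.5, -3.2) the arrows circulate counterclockwise. Divergence ≈0, curl about +3 — near-zero divergence with nonzero curl is a vortex.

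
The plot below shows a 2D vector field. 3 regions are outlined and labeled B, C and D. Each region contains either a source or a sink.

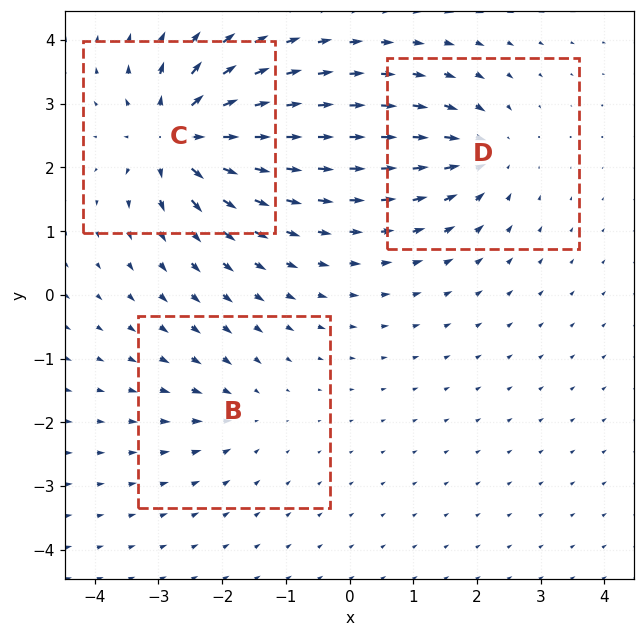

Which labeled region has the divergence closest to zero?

Divergence at each region's feature centre — B: about -3, C: about +7, D: about -4. Region B is closest to zero.

B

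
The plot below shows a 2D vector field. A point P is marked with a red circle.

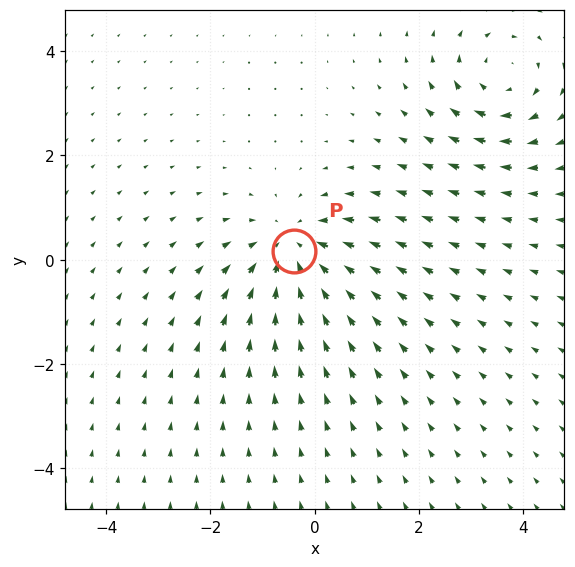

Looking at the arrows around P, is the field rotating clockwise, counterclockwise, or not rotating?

not rotating

Near P at (-0.4, 0.2) the arrows show no circulation. The curl there is ≈0.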